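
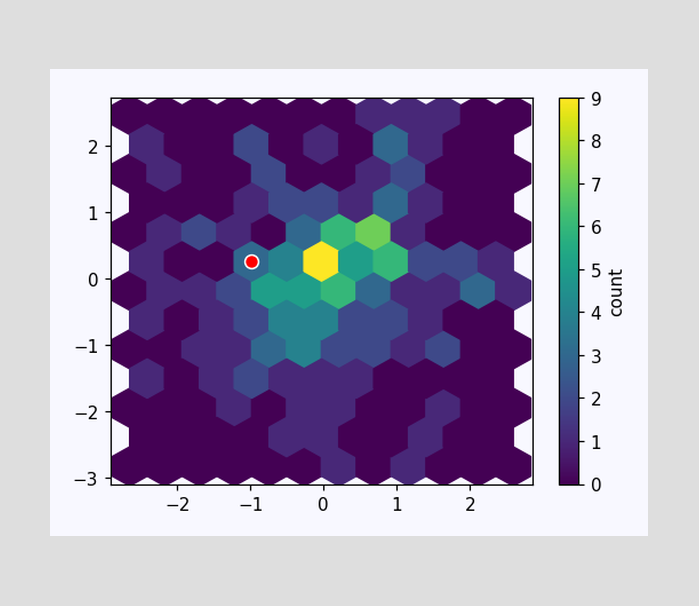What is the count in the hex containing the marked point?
The marked hex reads 3 on the colorbar.

3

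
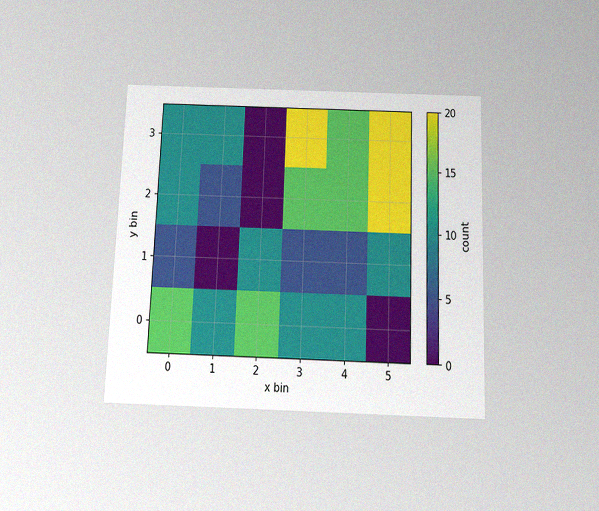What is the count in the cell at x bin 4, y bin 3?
The chart is tilted about 2° clockwise and viewed slightly from below, with some photo noise. Matching the cell (4, 3) against the colorbar gives 15.

15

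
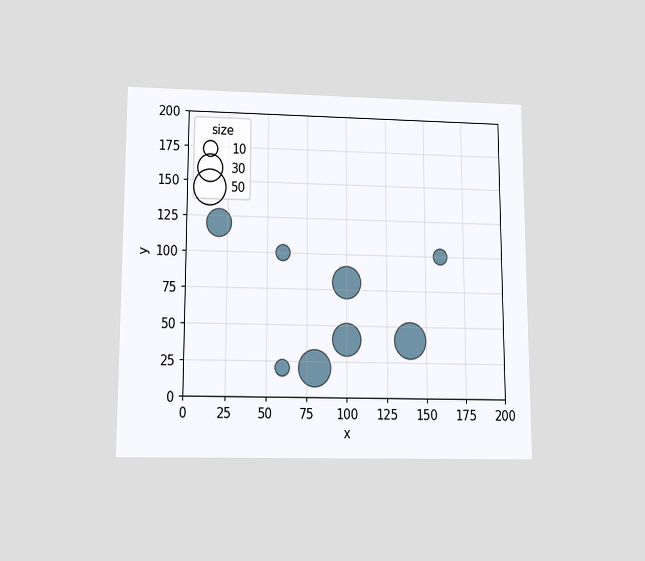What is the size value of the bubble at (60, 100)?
10

The chart is viewed slightly from below. Matching the bubble at (60, 100) against the size legend gives 10.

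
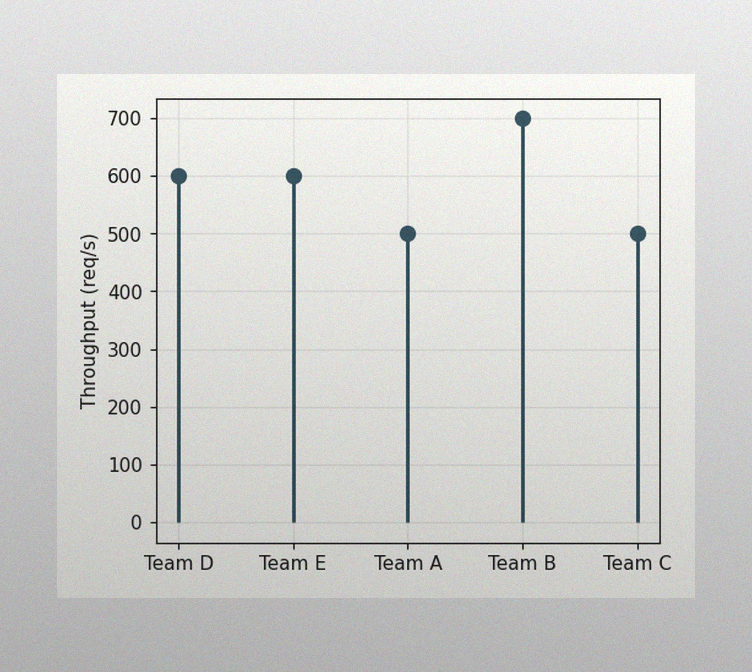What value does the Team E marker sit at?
The image has some photo noise and uneven lighting. The Team E marker sits at 600req/s.

600req/s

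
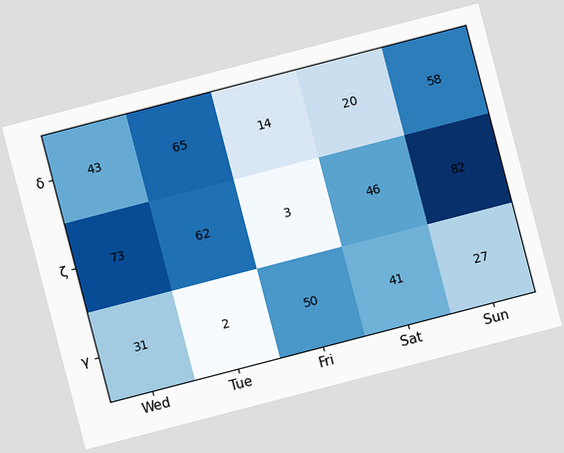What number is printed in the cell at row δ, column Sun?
The chart is tilted about 15° counter-clockwise. The (δ, Sun) cell reads 58.

58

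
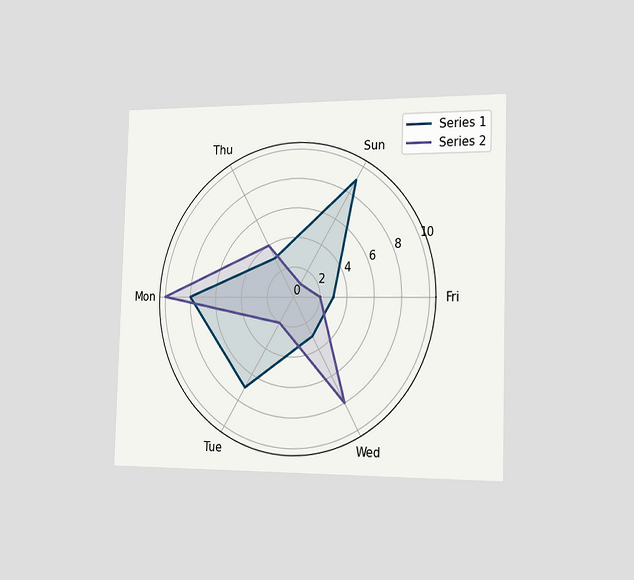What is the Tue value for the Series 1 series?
7

The chart is viewed slightly from the right. On the Tue axis, Series 1 reaches 7.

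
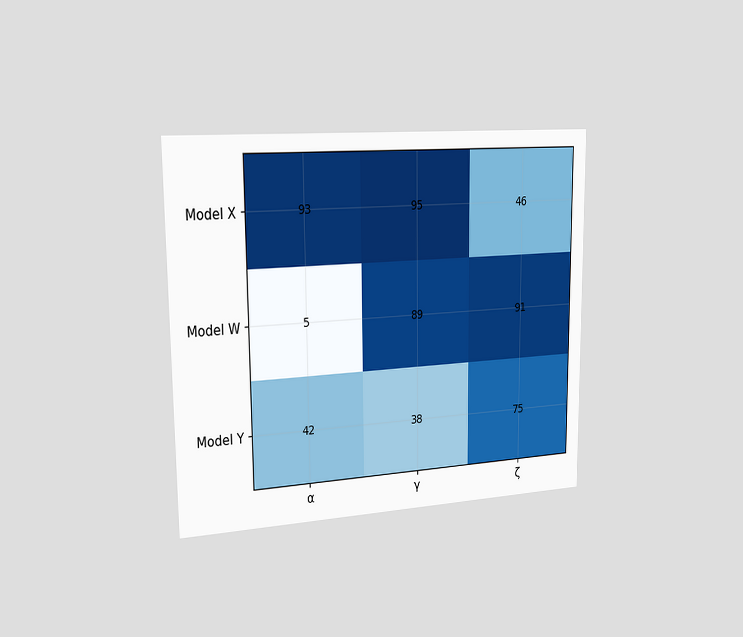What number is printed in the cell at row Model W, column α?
5

The chart is viewed slightly from the left. The (Model W, α) cell reads 5.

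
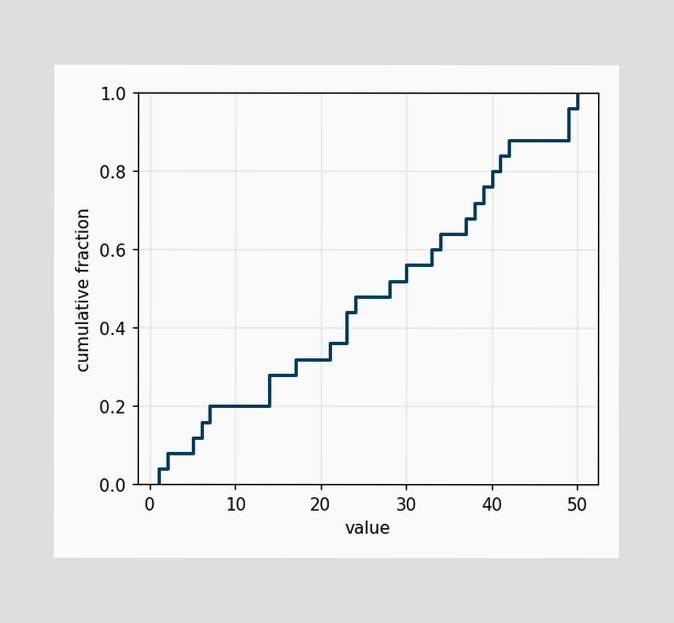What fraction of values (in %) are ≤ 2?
At x=2 the ECDF step is at 8%.

8%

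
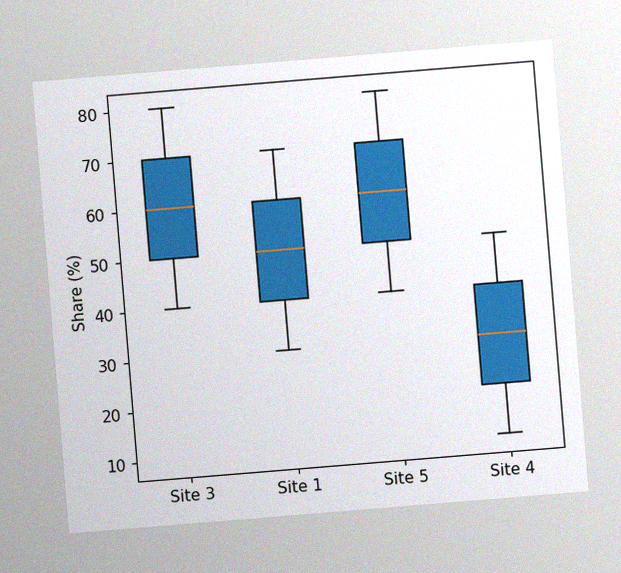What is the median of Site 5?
The chart is tilted about 5° counter-clockwise, with some photo noise. The median line in the Site 5 box sits at 60%.

60%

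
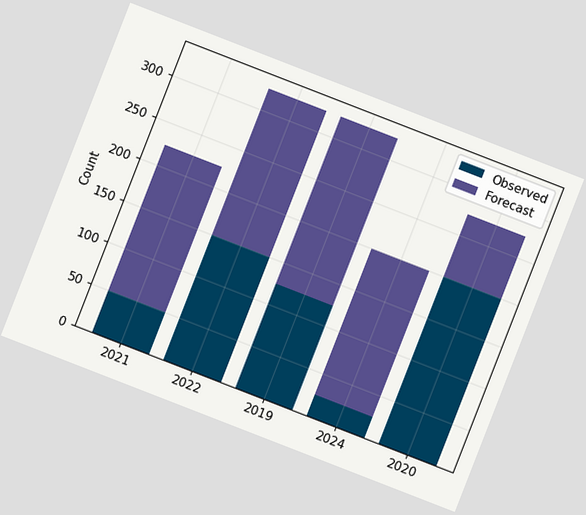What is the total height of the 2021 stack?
225

The chart is tilted about 21° clockwise. The 2021 stack's top reaches 225 on the y-axis.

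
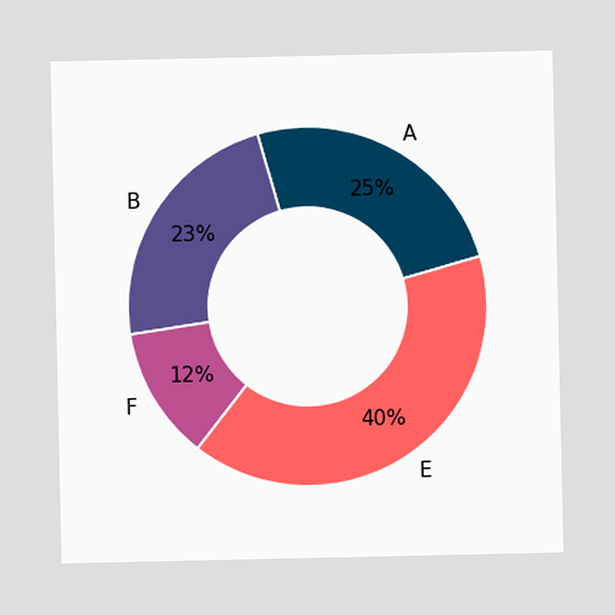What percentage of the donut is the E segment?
40%

The E segment takes up 40% of the ring.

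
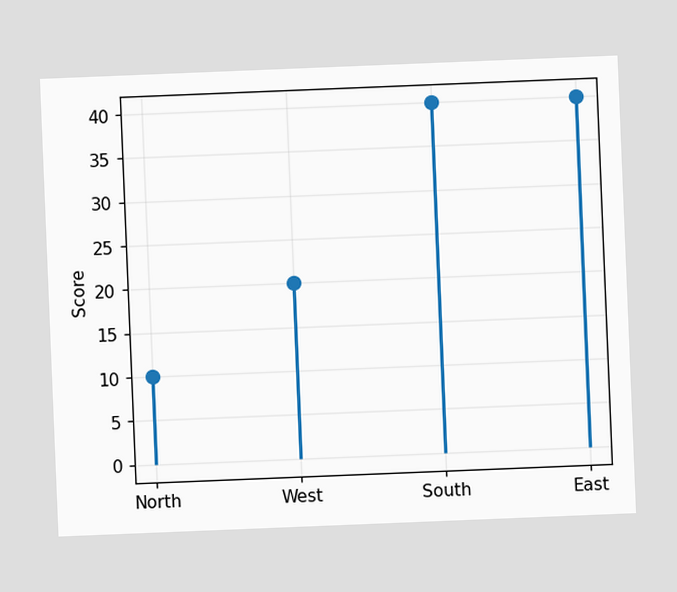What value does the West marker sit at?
The chart is tilted about 2° counter-clockwise. The West marker sits at 20.

20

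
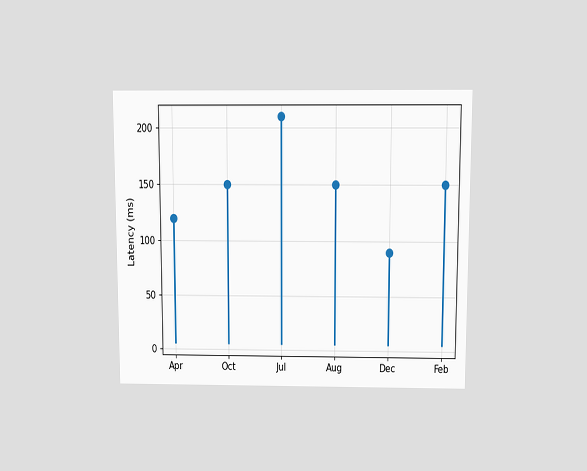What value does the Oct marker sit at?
150ms

The chart is viewed slightly from above. The Oct marker sits at 150ms.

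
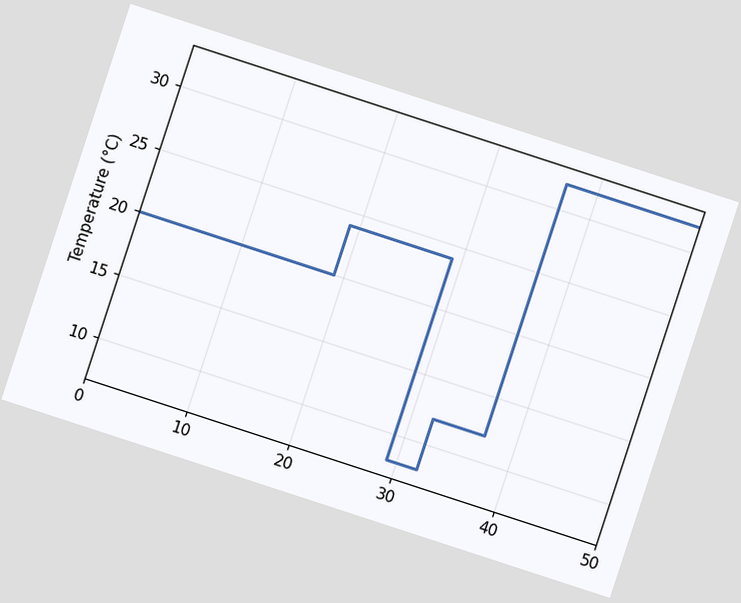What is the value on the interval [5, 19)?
The chart is tilted about 18° clockwise. On [5, 19) the step sits at 20°C.

20°C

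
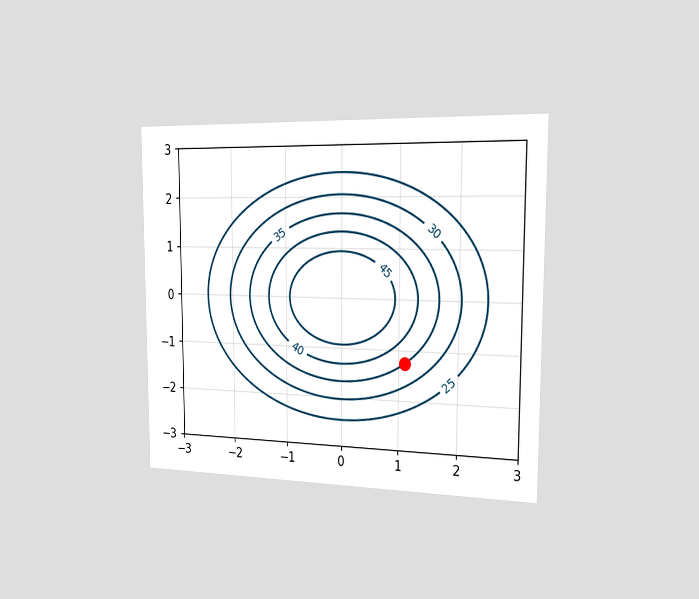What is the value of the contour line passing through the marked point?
35

The chart is viewed slightly from the right. The marked point sits on the contour labelled 35.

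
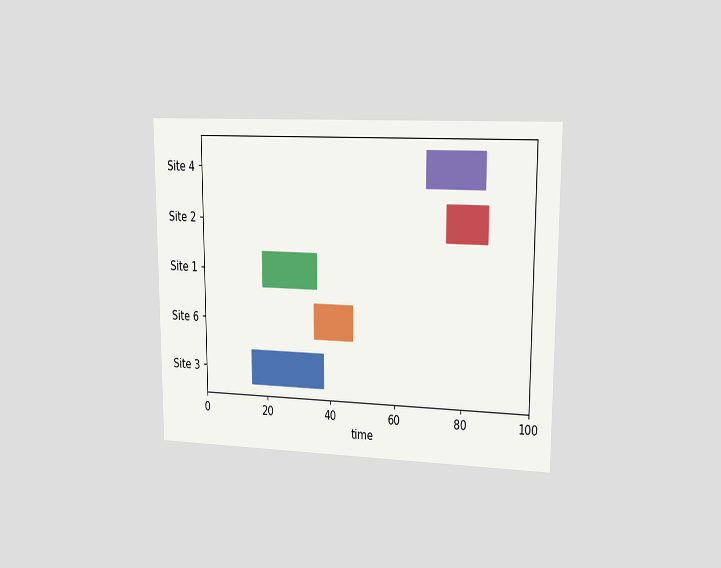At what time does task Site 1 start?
19

The chart is viewed slightly from the right. The Site 1 bar begins at t=19.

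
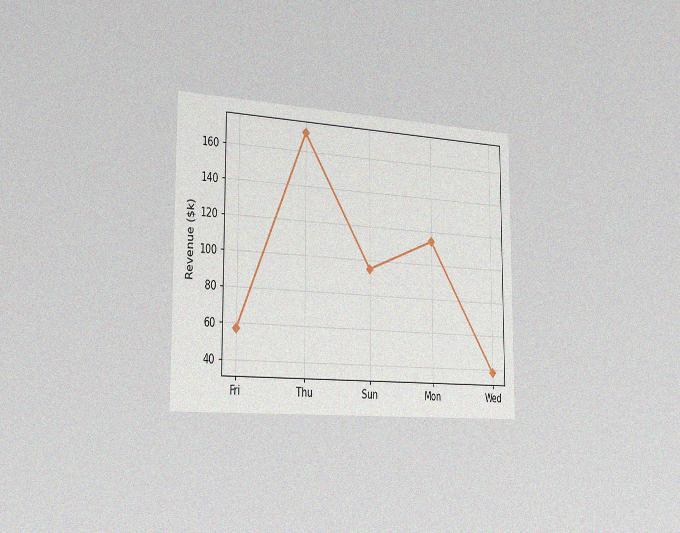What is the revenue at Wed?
The chart is viewed slightly from the left, with some photo noise. At Wed, the line is at $38k.

$38k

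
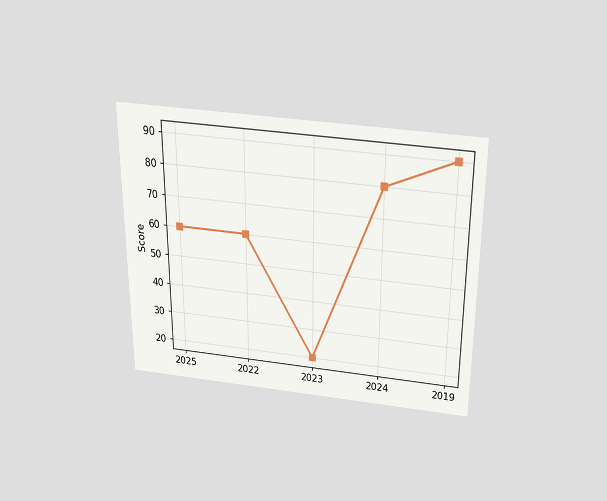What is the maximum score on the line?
The chart is viewed slightly from above. The highest point is at 2019, and reading across to the y-axis gives 90.

90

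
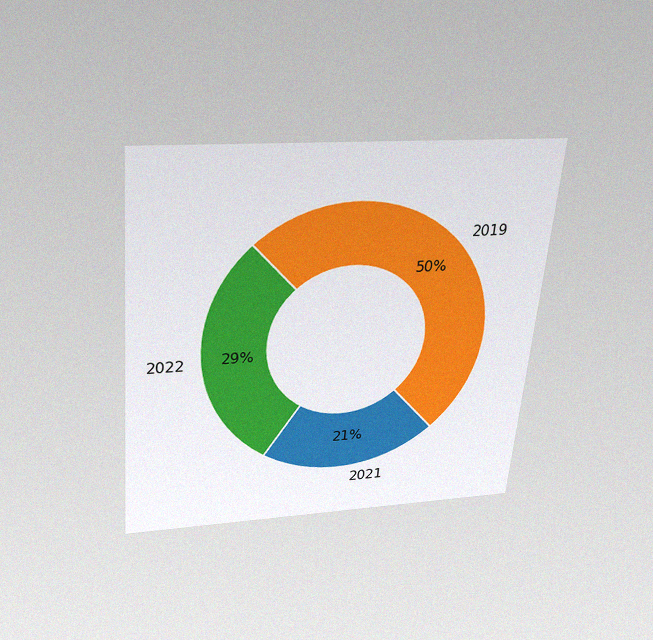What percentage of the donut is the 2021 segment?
21%

The chart is tilted about 5° clockwise and viewed slightly from above, with some photo noise. The 2021 segment takes up 21% of the ring.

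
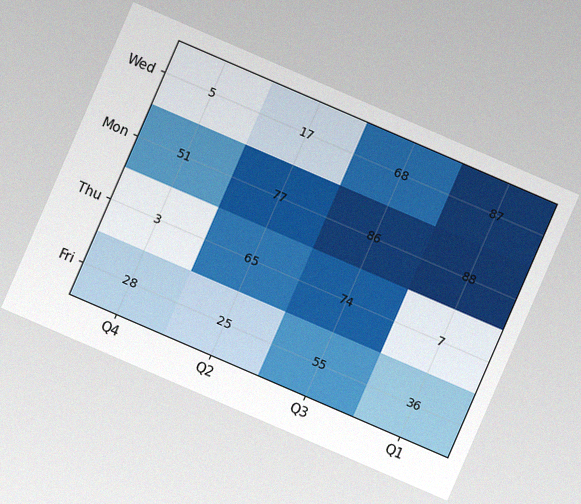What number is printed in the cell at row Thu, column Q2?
65

The chart is tilted about 23° clockwise, with some photo noise. The (Thu, Q2) cell reads 65.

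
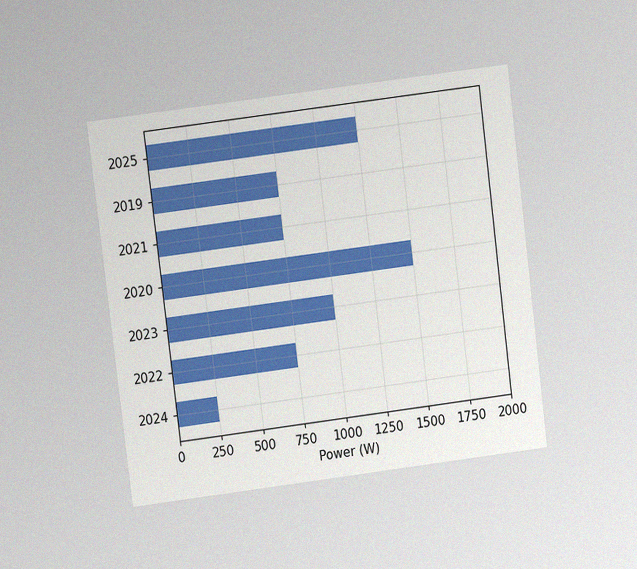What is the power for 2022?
750W

The chart is tilted about 7° counter-clockwise and viewed at a slight angle, with some photo noise. Reading along the chart's x-axis, the 2022 bar reaches 750W.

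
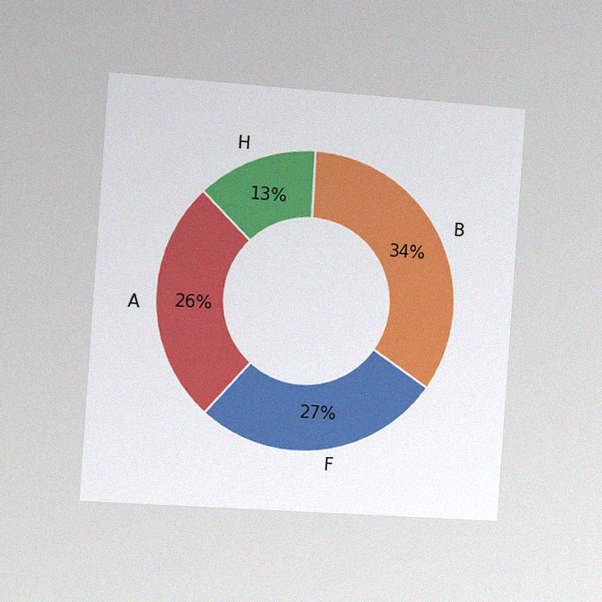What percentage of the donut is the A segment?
26%

The chart is tilted about 4° clockwise and viewed slightly from the left, with some photo noise. The A segment takes up 26% of the ring.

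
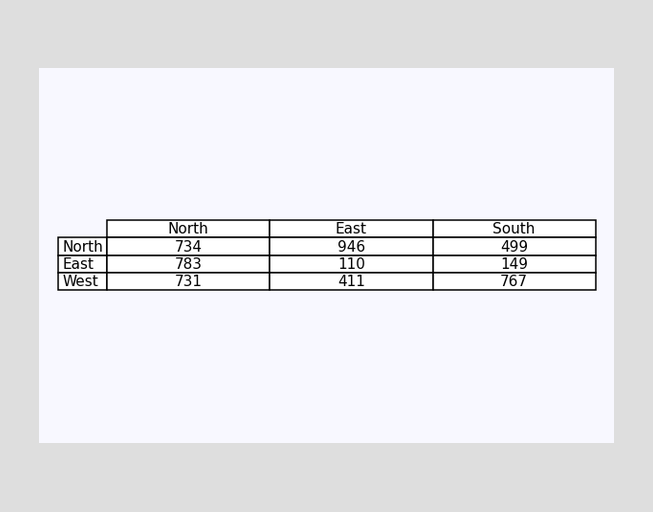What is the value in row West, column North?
731

The (West, North) cell reads 731.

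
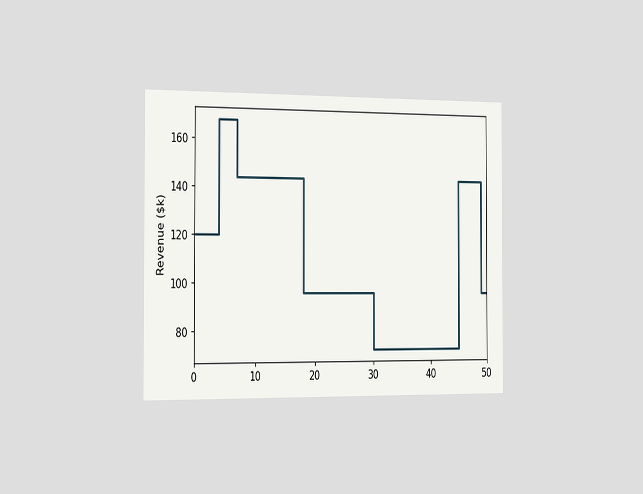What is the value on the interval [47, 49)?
$144k

The chart is viewed slightly from the left. On [47, 49) the step sits at $144k.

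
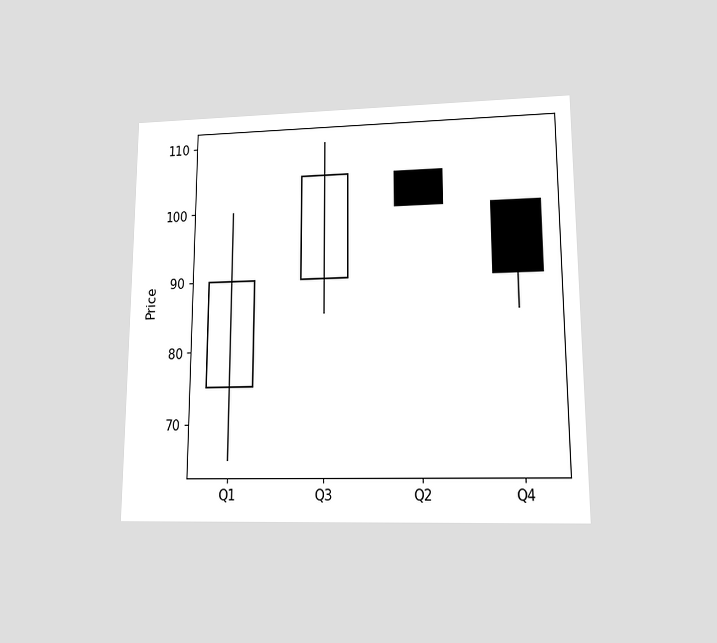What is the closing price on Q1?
The chart is viewed at a slight angle. The Q1 candle closes at 90.

90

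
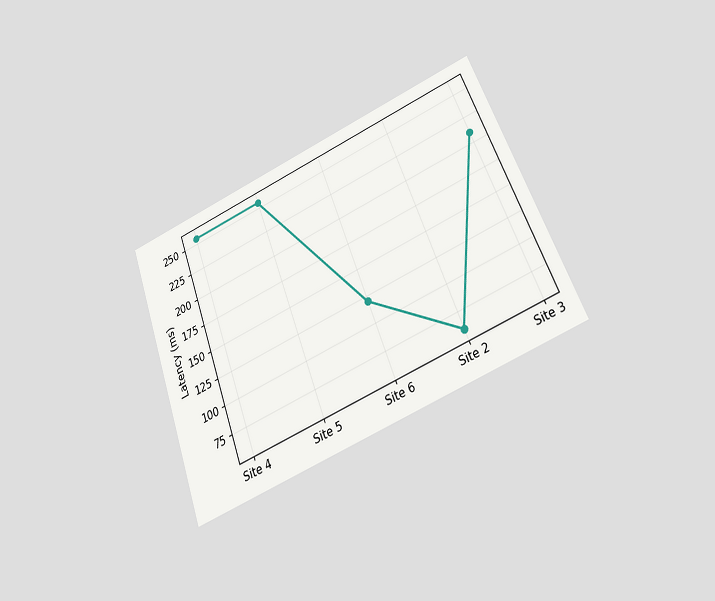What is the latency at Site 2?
60ms

The chart is tilted about 21° counter-clockwise and viewed at a slight angle. At Site 2, the line is at 60ms.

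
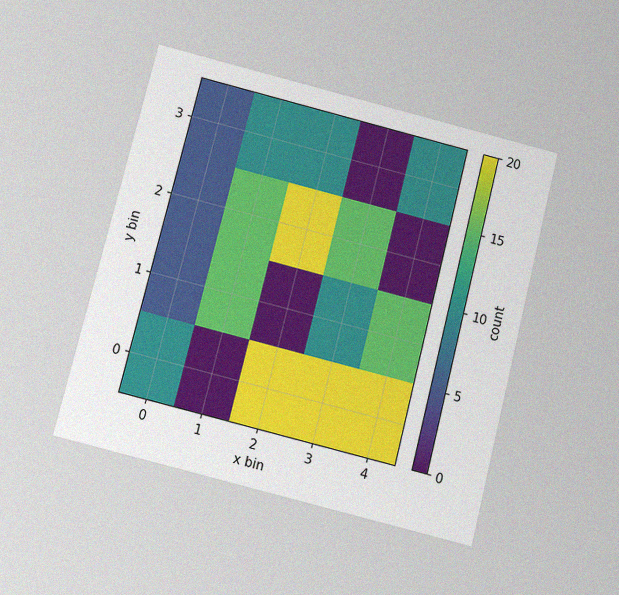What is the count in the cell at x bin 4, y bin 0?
The chart is tilted about 14° clockwise and viewed slightly from below, with some photo noise. Matching the cell (4, 0) against the colorbar gives 20.

20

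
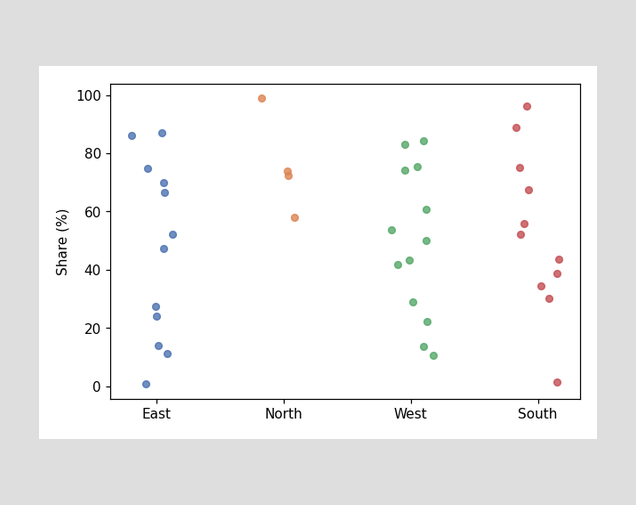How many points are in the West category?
Counting the markers in the West column gives 13.

13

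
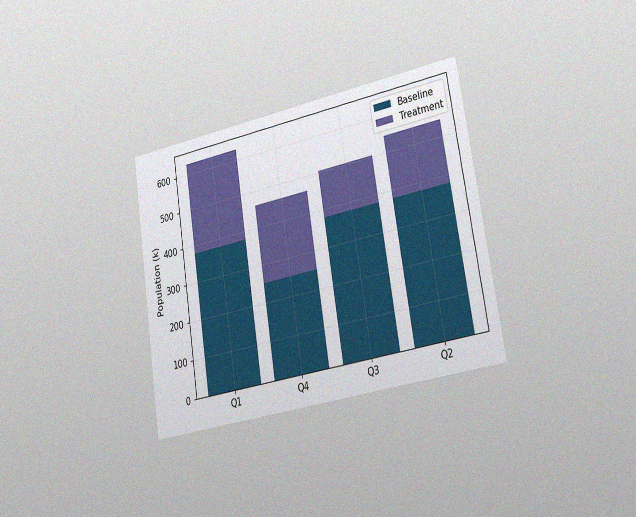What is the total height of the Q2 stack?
546k

The chart is tilted about 9° counter-clockwise and viewed slightly from the right, with some photo noise. The Q2 stack's top reaches 546k on the y-axis.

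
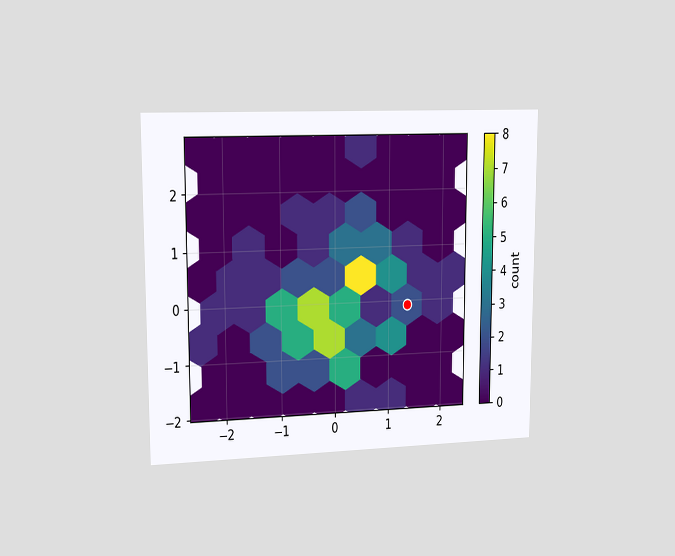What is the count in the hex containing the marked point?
The chart is viewed slightly from the left. The marked hex reads 2 on the colorbar.

2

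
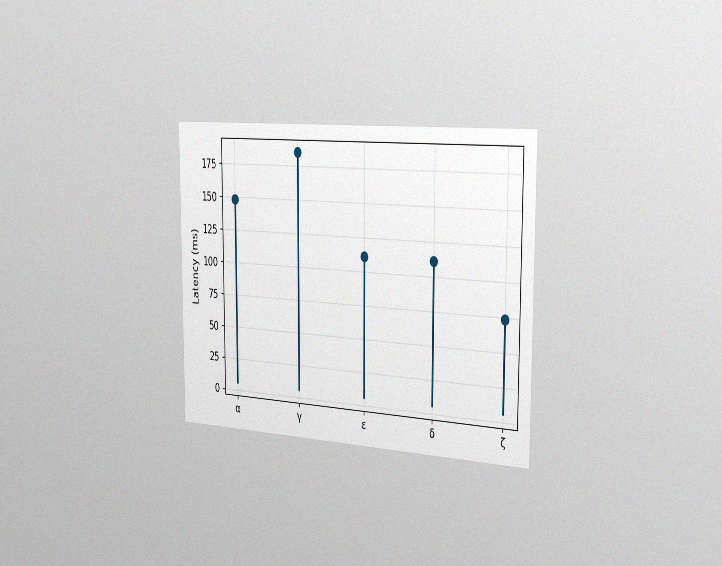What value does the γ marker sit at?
185ms

The chart is viewed slightly from the right, with some photo noise. The γ marker sits at 185ms.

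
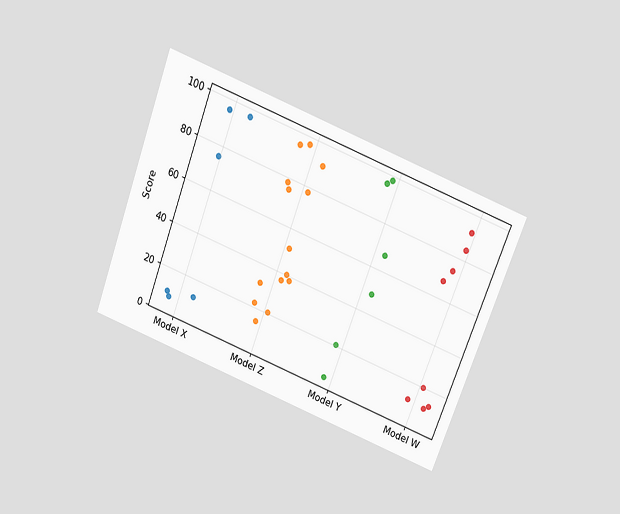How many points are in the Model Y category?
The chart is tilted about 21° clockwise and viewed slightly from above. Counting the markers in the Model Y column gives 6.

6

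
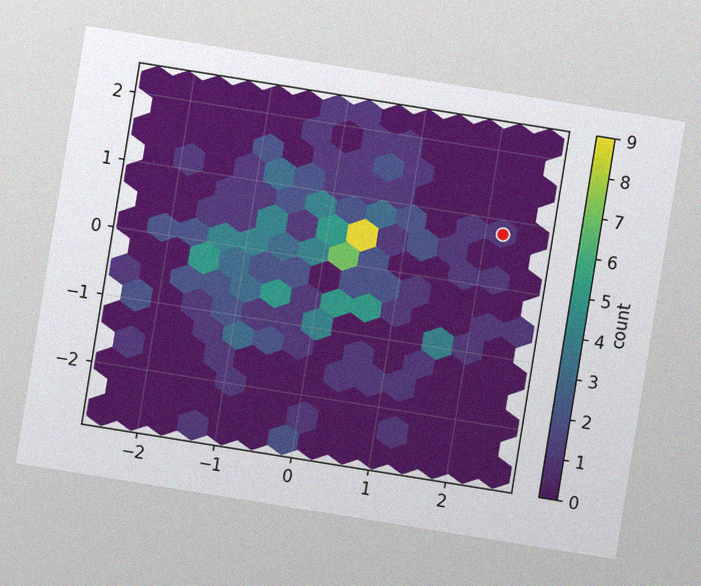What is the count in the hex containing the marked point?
1

The chart is tilted about 9° clockwise, with some photo noise. The marked hex reads 1 on the colorbar.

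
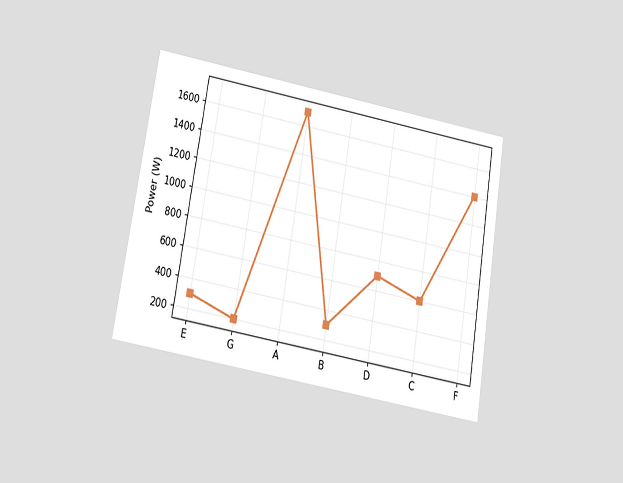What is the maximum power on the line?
1700W

The chart is tilted about 9° clockwise and viewed slightly from below. The highest point is at A, and reading across to the y-axis gives 1700W.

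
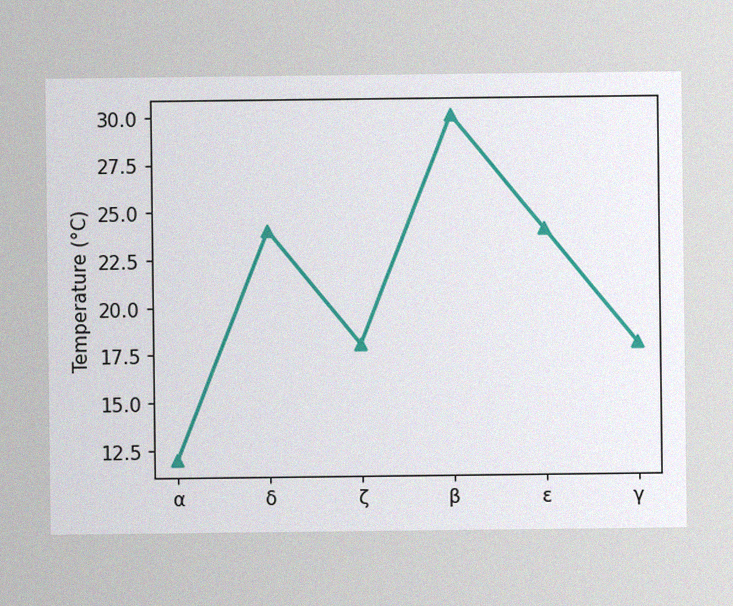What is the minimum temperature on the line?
The image has some photo noise and uneven lighting. The lowest point is at α, and reading across to the y-axis gives 12°C.

12°C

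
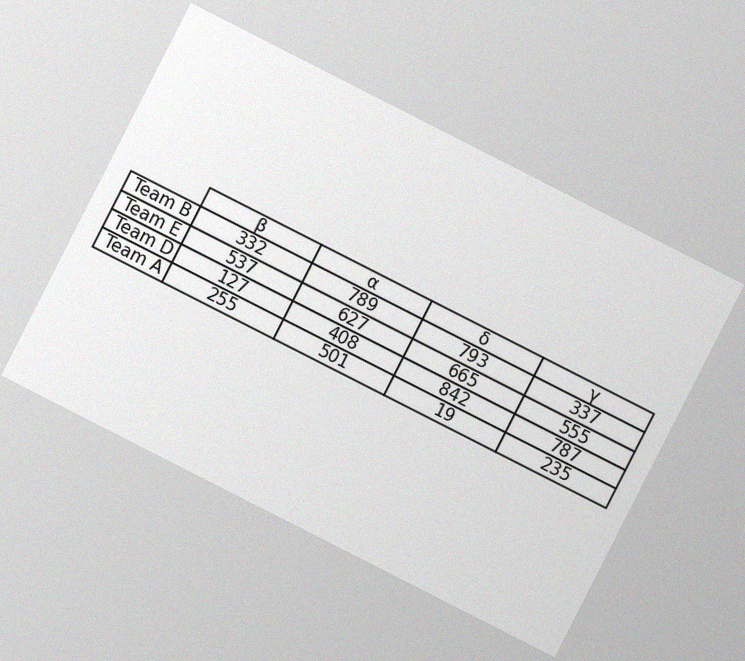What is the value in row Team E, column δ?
The chart is tilted about 27° clockwise, with some photo noise. The (Team E, δ) cell reads 665.

665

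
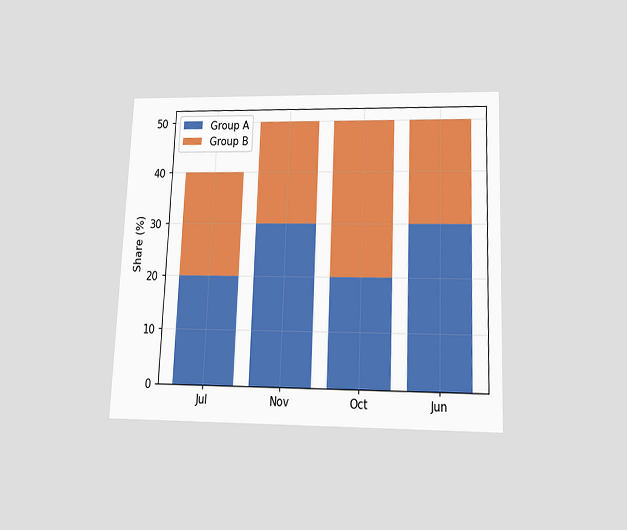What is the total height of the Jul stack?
The chart is tilted about 2° clockwise and viewed slightly from below. The Jul stack's top reaches 40% on the y-axis.

40%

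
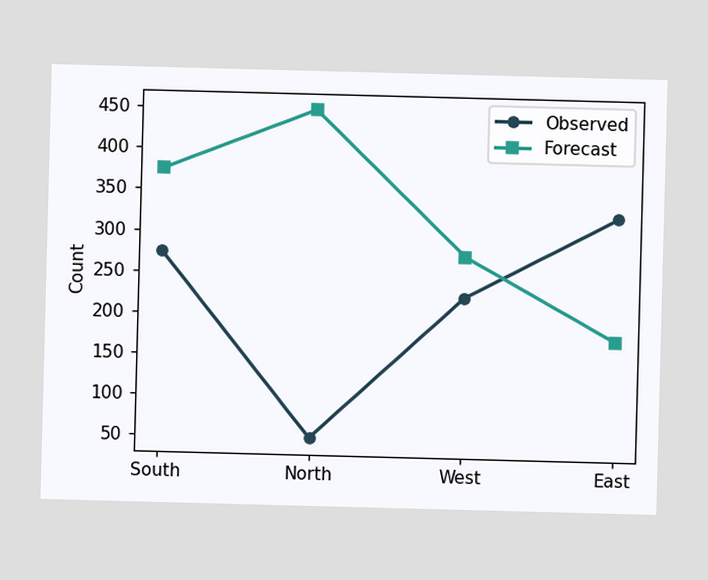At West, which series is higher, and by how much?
Forecast, by 50

At West, Forecast sits above the other line by 50.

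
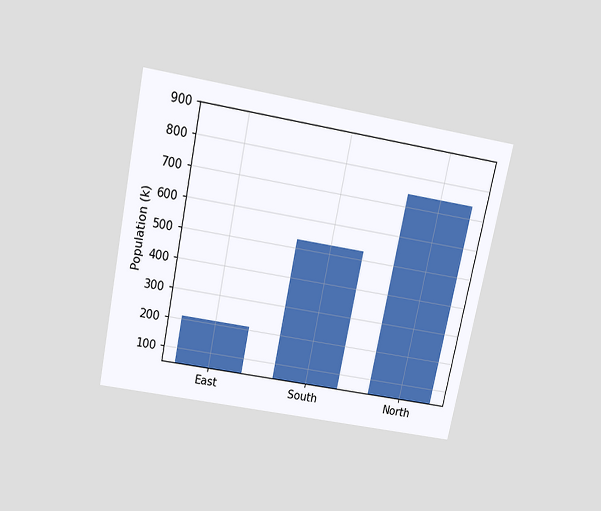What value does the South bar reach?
The chart is tilted about 12° clockwise and viewed slightly from above. Reading along the chart's y-axis, the South bar reaches 530k.

530k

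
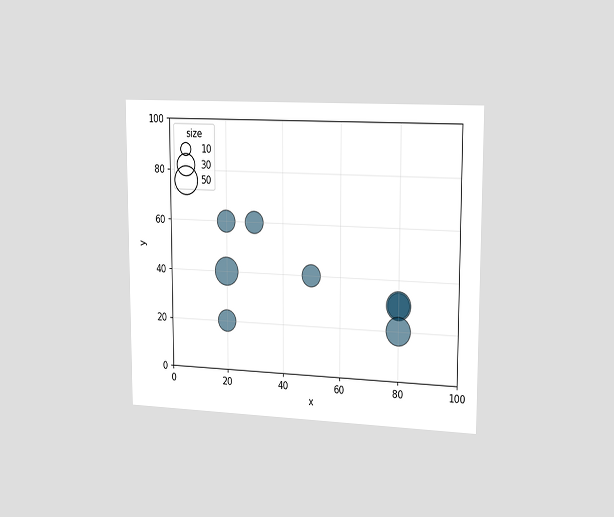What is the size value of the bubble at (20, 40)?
50

The chart is viewed slightly from the right. Matching the bubble at (20, 40) against the size legend gives 50.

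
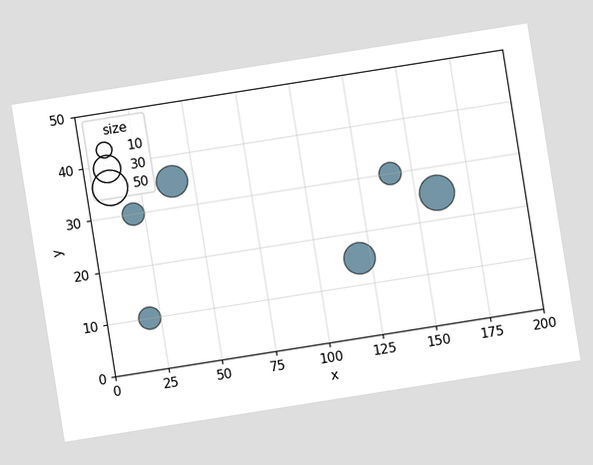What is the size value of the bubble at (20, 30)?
The chart is tilted about 9° counter-clockwise. Matching the bubble at (20, 30) against the size legend gives 20.

20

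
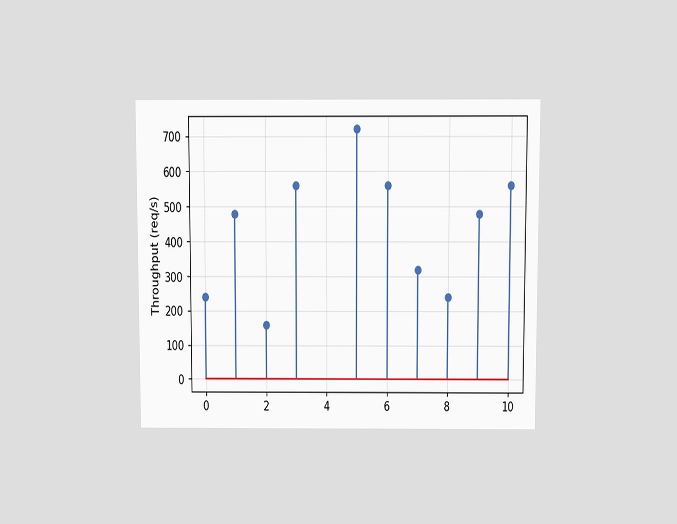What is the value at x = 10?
The chart is viewed slightly from above. The stem at x=10 reaches 560req/s.

560req/s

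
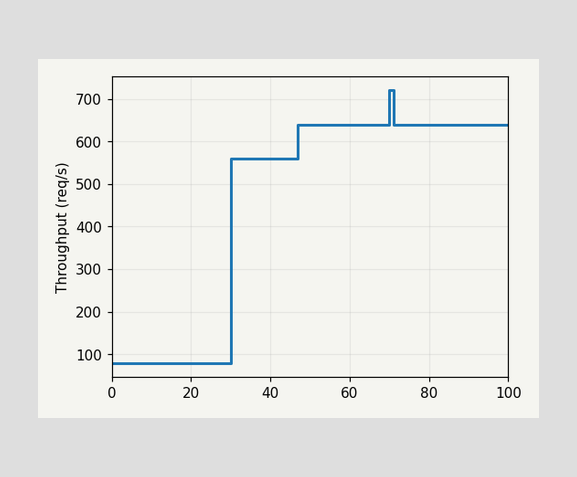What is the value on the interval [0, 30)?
80req/s

On [0, 30) the step sits at 80req/s.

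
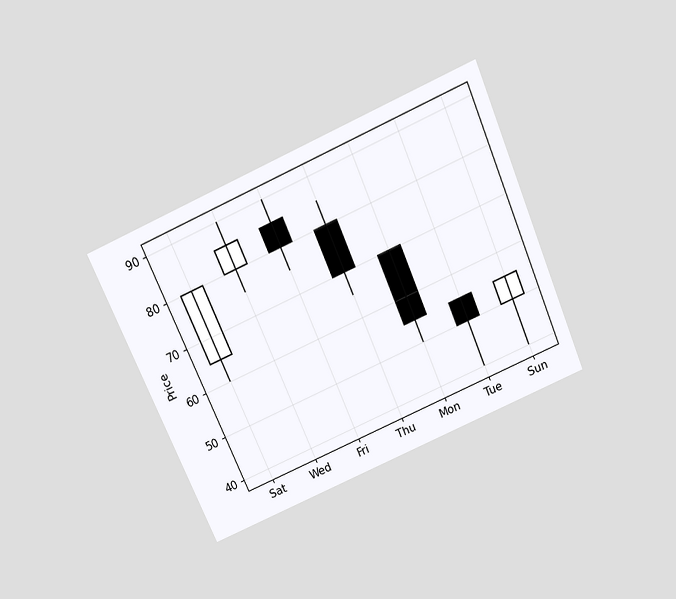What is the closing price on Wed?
85

The chart is tilted about 24° counter-clockwise and viewed slightly from above. The Wed candle closes at 85.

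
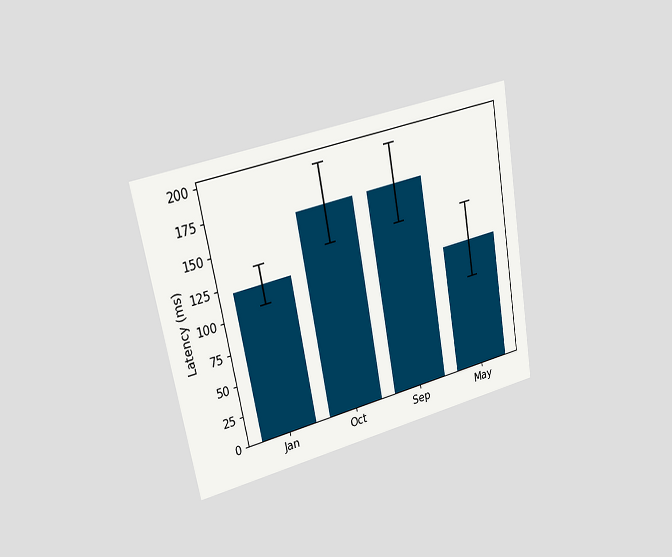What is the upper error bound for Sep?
195ms

The chart is tilted about 11° counter-clockwise and viewed slightly from the left. The Sep bar's upper whisker reaches 195ms.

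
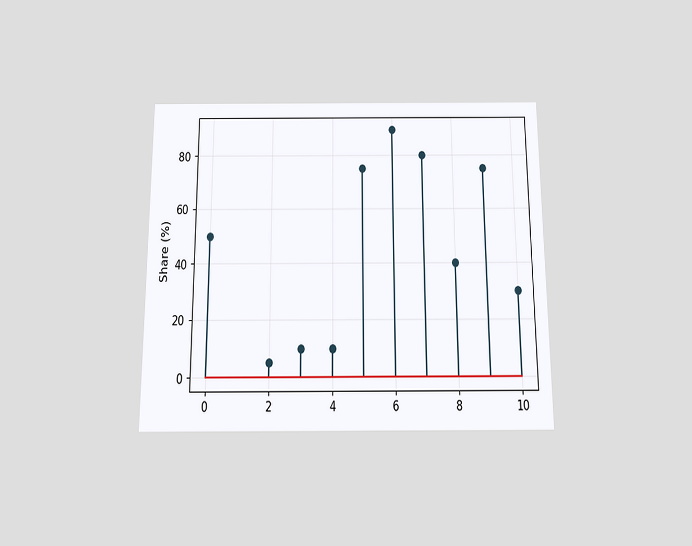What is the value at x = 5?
75%

The chart is viewed slightly from below. The stem at x=5 reaches 75%.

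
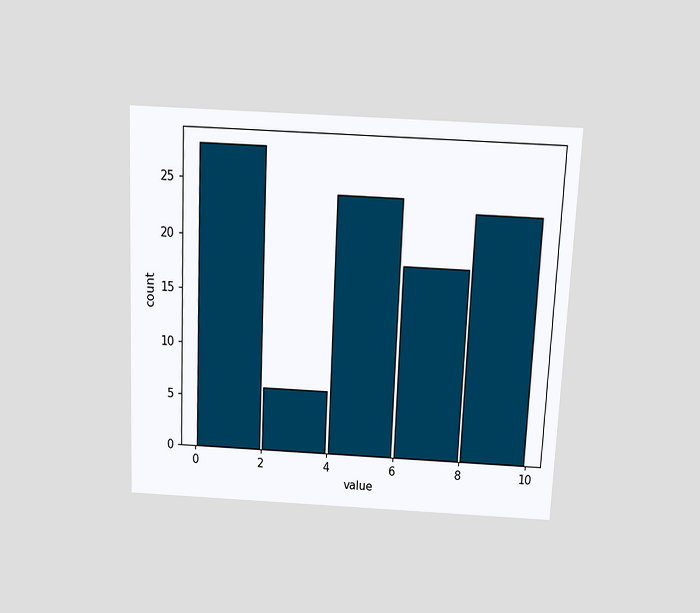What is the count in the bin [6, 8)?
18

The chart is tilted about 3° clockwise and viewed slightly from above. The [6, 8) bin has height 18.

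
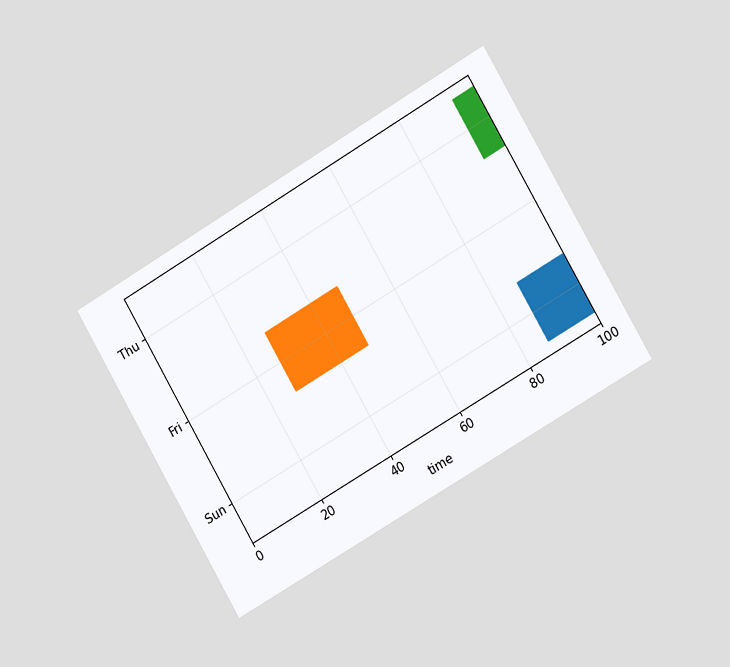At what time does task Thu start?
94

The chart is tilted about 30° counter-clockwise and viewed slightly from the right. The Thu bar begins at t=94.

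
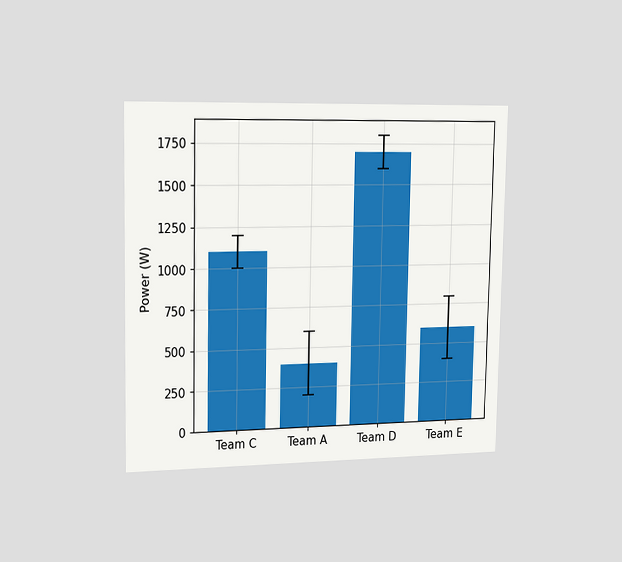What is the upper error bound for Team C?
1200W

The chart is viewed slightly from the left. The Team C bar's upper whisker reaches 1200W.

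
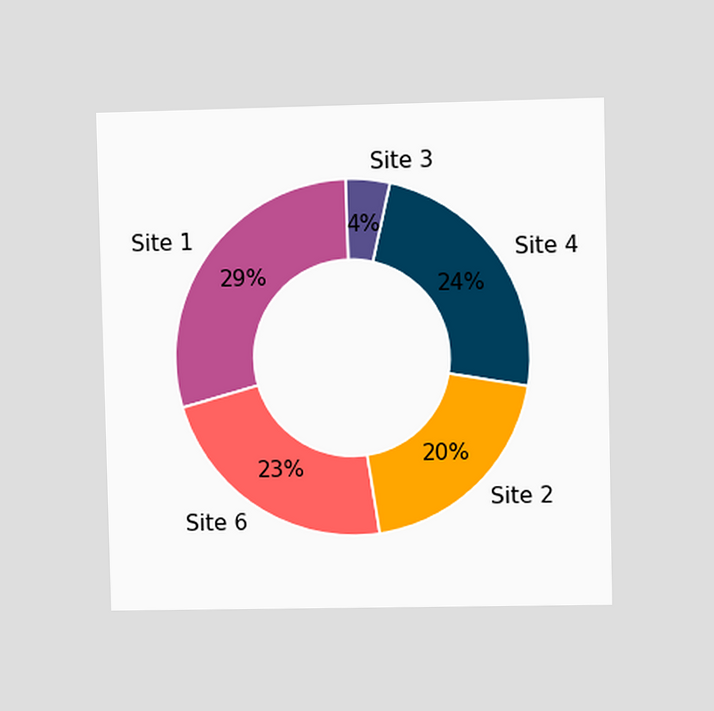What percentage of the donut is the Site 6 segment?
The chart is viewed at a slight angle. The Site 6 segment takes up 23% of the ring.

23%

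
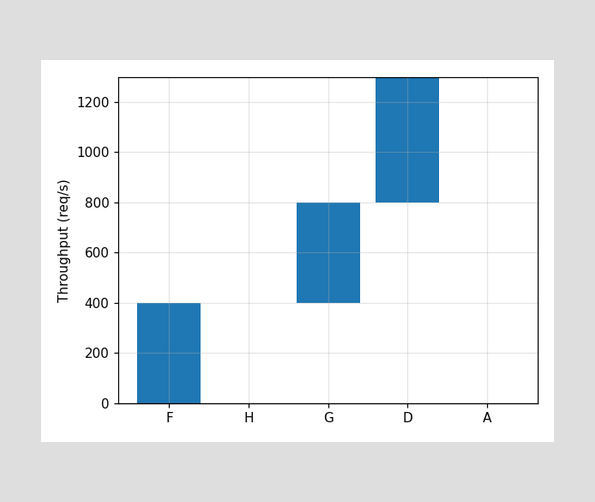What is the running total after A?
After A the running total reaches 1300req/s.

1300req/s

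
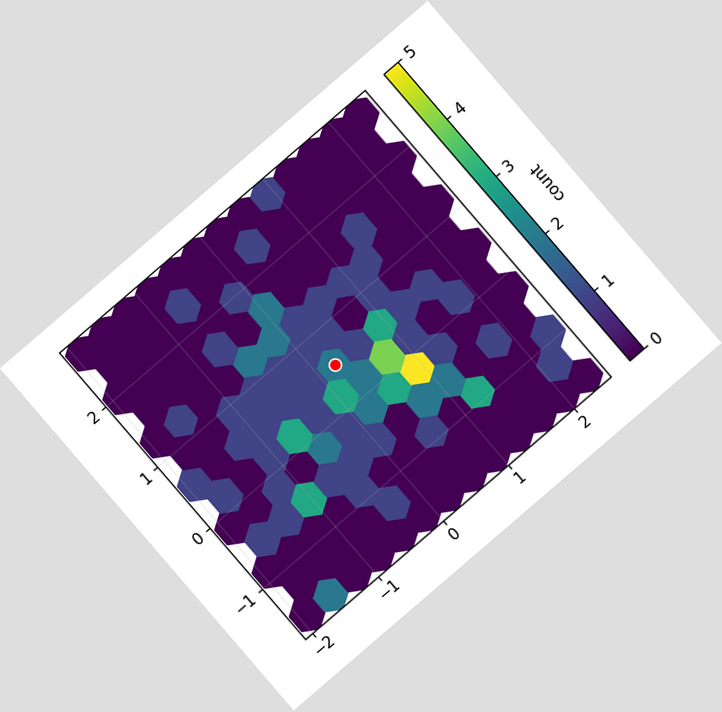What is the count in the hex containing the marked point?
2

The chart is tilted about 41° counter-clockwise. The marked hex reads 2 on the colorbar.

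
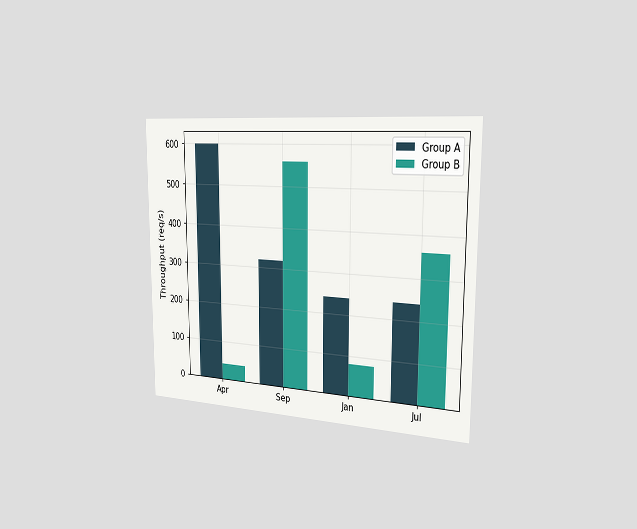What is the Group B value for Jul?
360req/s

The chart is viewed slightly from the right. The Group B bar at Jul reaches 360req/s on the y-axis.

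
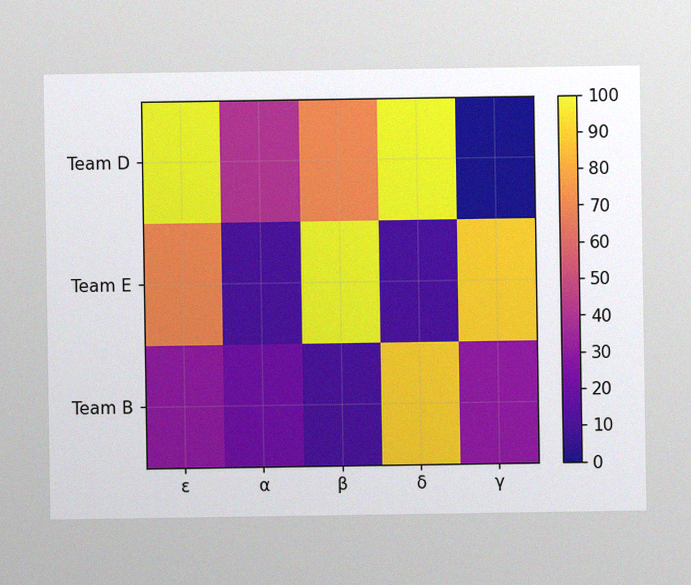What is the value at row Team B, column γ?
30

The image has some photo noise and uneven lighting. Matching cell (Team B, γ) against the colorbar gives 30.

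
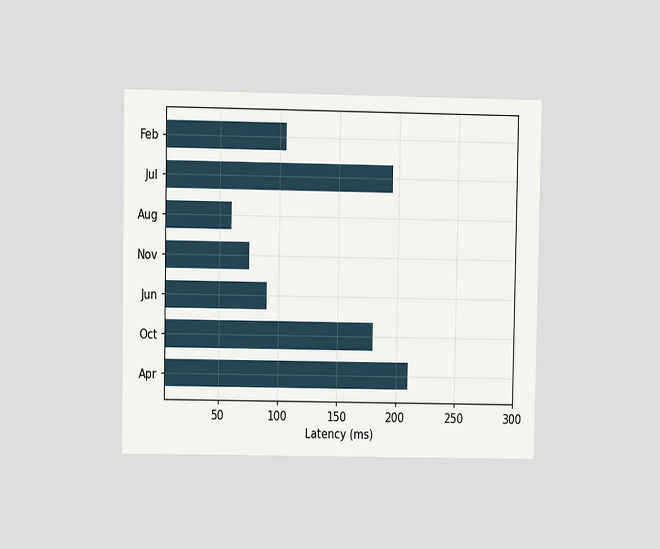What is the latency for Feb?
The chart is viewed at a slight angle. Reading along the chart's x-axis, the Feb bar reaches 105ms.

105ms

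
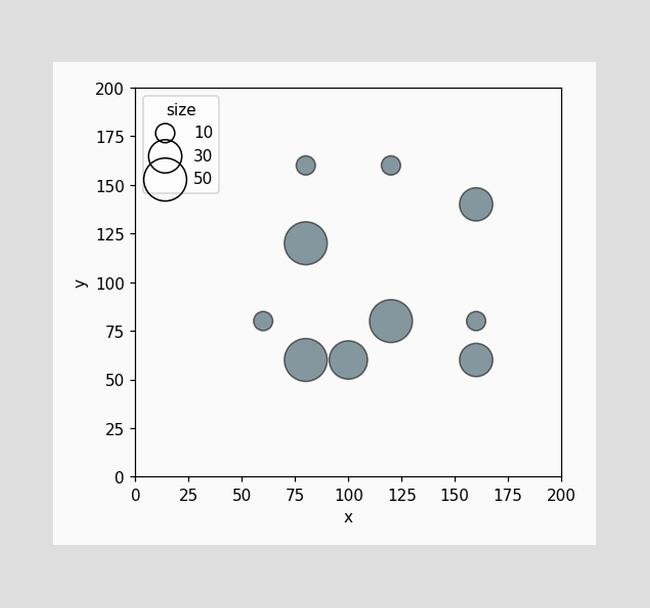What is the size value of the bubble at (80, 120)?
50

Matching the bubble at (80, 120) against the size legend gives 50.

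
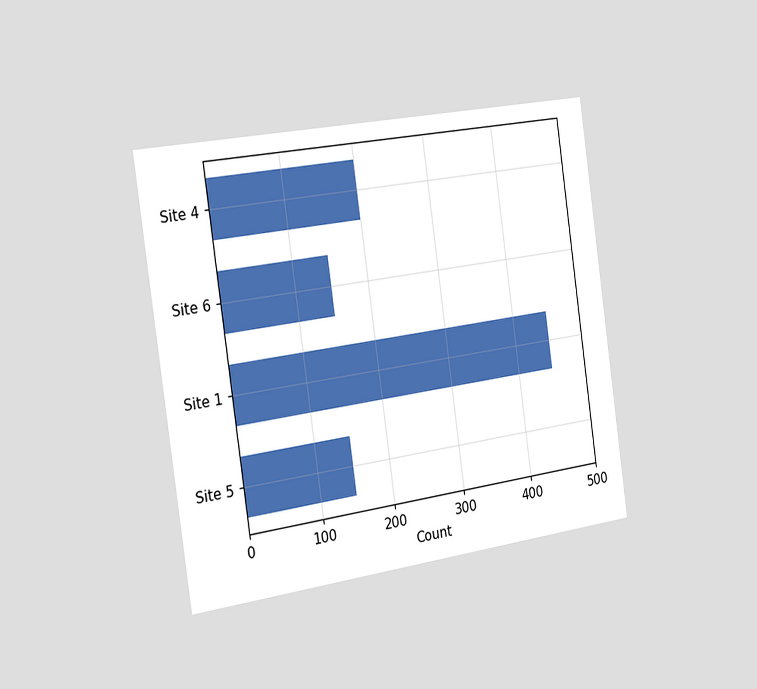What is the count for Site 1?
The chart is tilted about 8° counter-clockwise and viewed slightly from the left. Reading along the chart's x-axis, the Site 1 bar reaches 450.

450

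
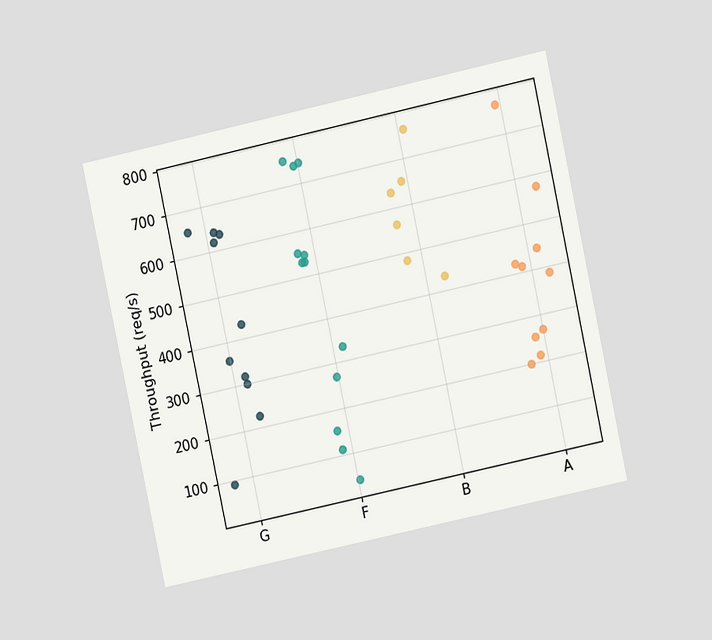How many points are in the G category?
The chart is tilted about 12° counter-clockwise and viewed at a slight angle. Counting the markers in the G column gives 10.

10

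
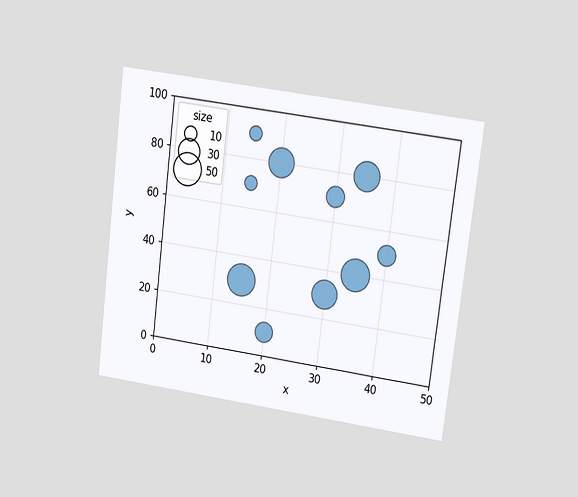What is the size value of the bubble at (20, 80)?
40

The chart is tilted about 7° clockwise and viewed at a slight angle. Matching the bubble at (20, 80) against the size legend gives 40.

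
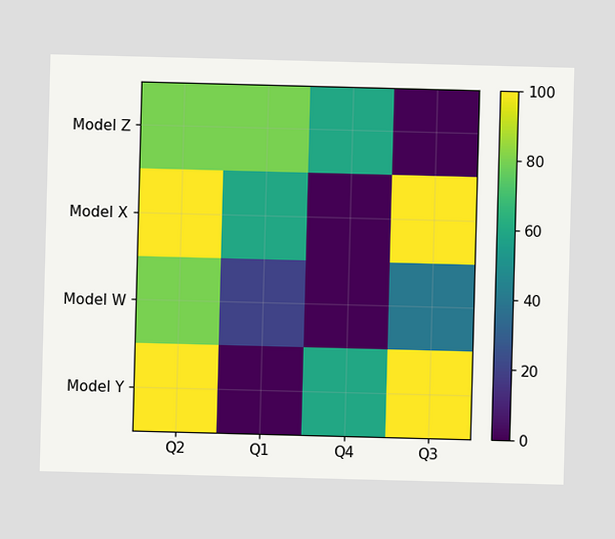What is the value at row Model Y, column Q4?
Matching cell (Model Y, Q4) against the colorbar gives 60.

60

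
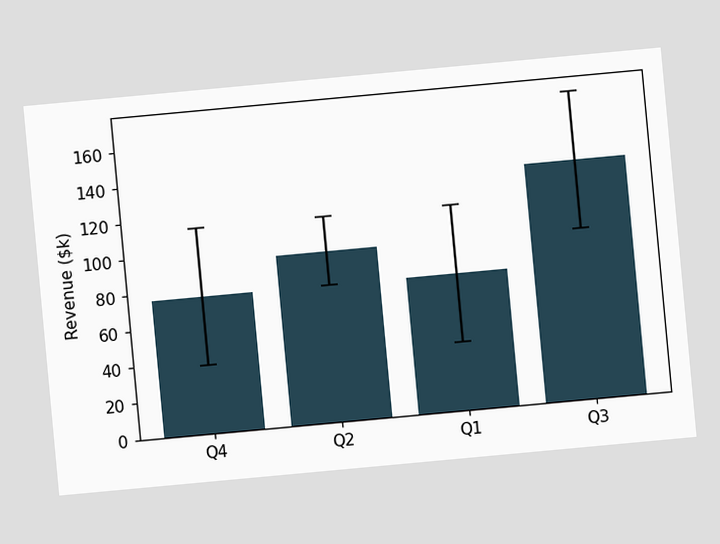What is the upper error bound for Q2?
The chart is tilted about 5° counter-clockwise. The Q2 bar's upper whisker reaches $114k.

$114k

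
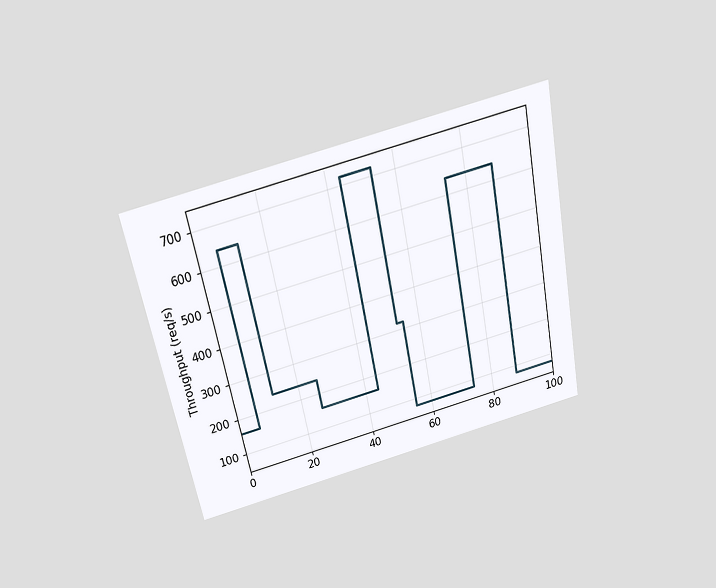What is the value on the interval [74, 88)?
640req/s

The chart is tilted about 11° counter-clockwise and viewed slightly from above. On [74, 88) the step sits at 640req/s.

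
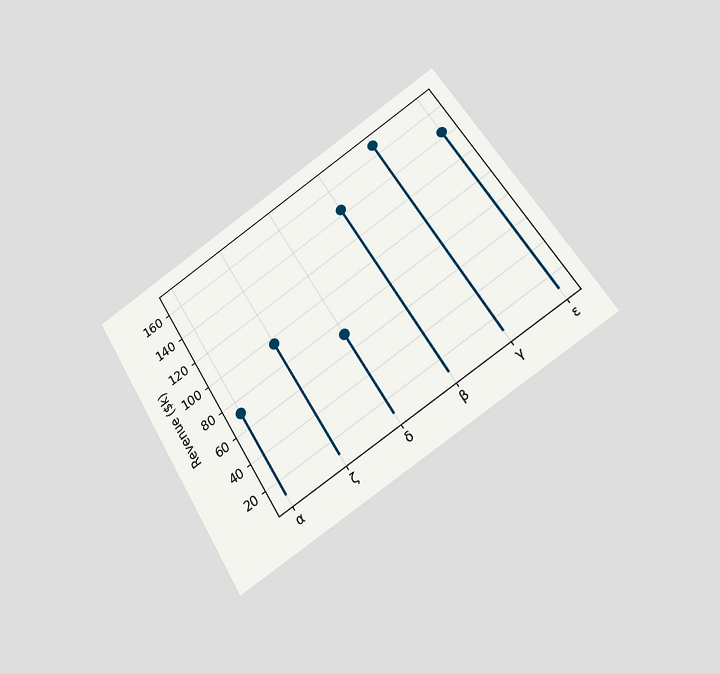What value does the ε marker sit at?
$144k

The chart is tilted about 32° counter-clockwise and viewed at a slight angle. The ε marker sits at $144k.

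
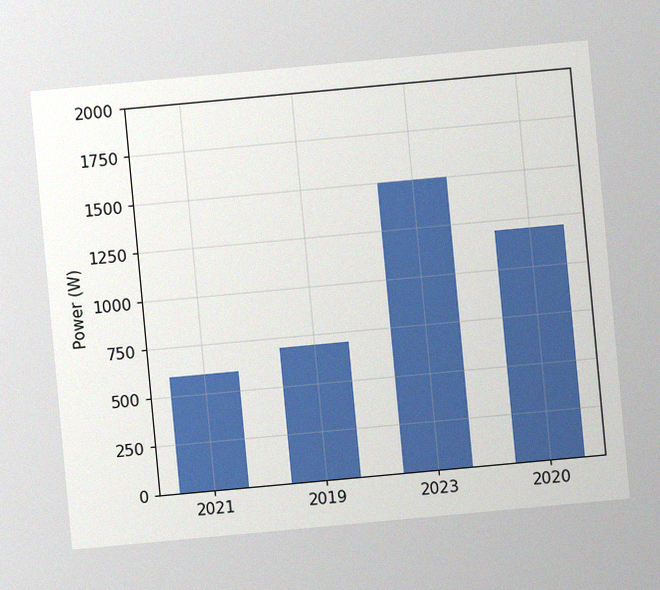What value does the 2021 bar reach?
600W

The chart is tilted about 5° counter-clockwise, with some photo noise. Reading along the chart's y-axis, the 2021 bar reaches 600W.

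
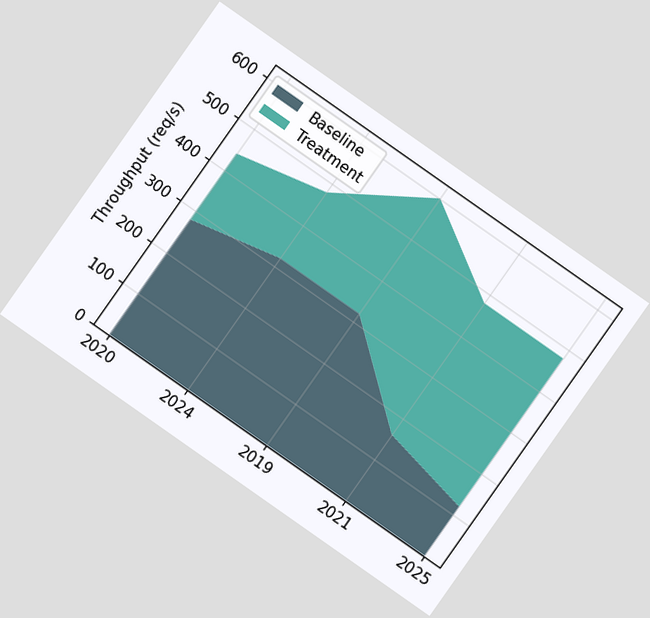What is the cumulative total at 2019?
The chart is tilted about 35° clockwise. The stacked total at 2019 reaches 600req/s.

600req/s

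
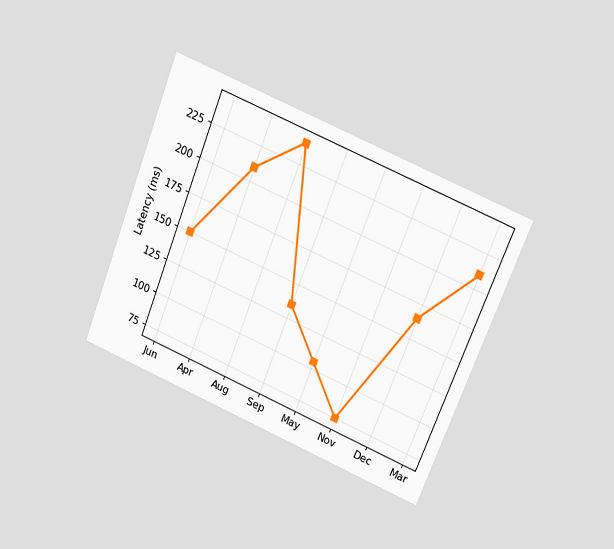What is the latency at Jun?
The chart is tilted about 22° clockwise and viewed at a slight angle. At Jun, the line is at 150ms.

150ms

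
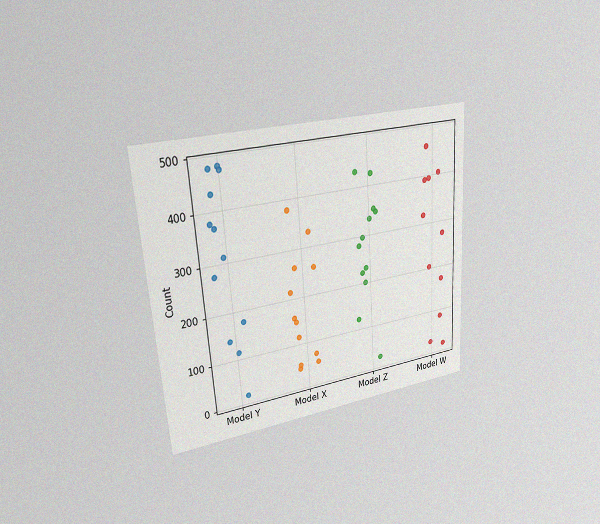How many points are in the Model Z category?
12

The chart is tilted about 4° counter-clockwise and viewed slightly from the left, with some photo noise. Counting the markers in the Model Z column gives 12.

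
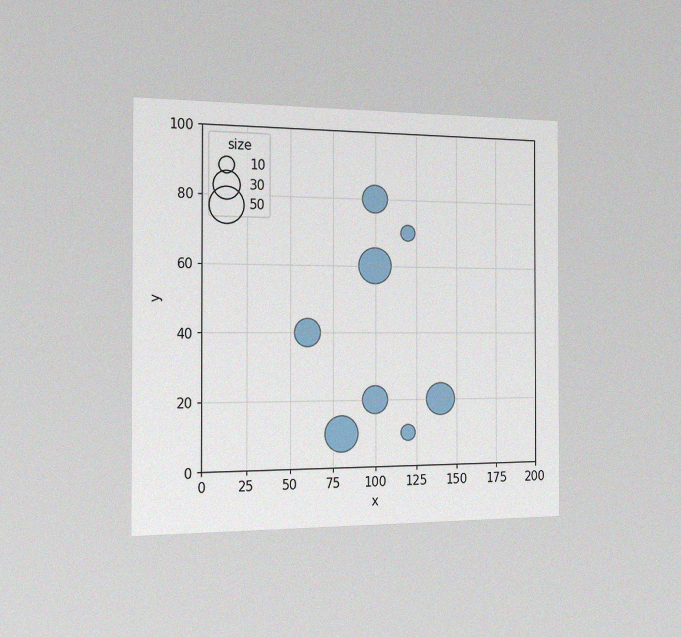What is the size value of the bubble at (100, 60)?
50

The chart is viewed slightly from the left, with some photo noise. Matching the bubble at (100, 60) against the size legend gives 50.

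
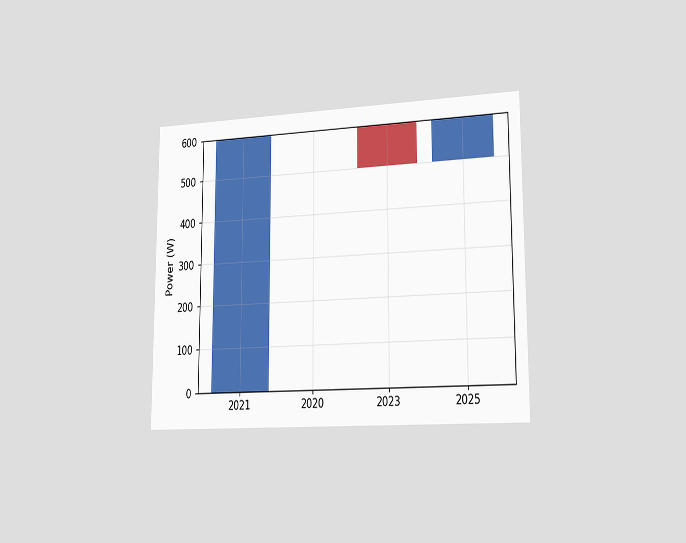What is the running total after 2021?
600W

The chart is viewed slightly from the right. After 2021 the running total reaches 600W.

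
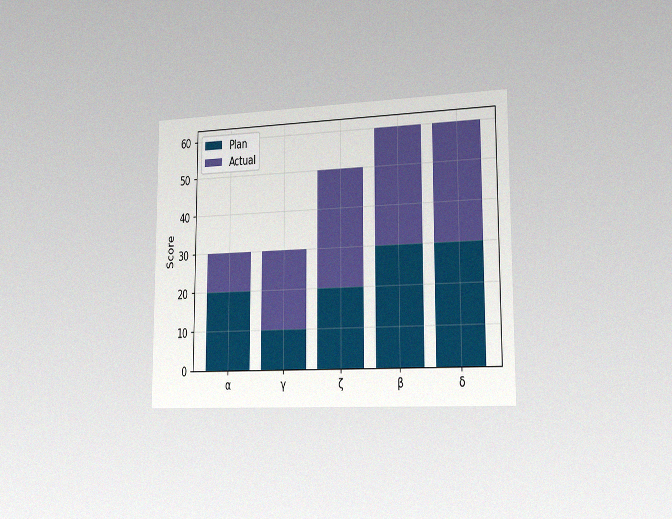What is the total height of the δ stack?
The chart is viewed slightly from the right, with some photo noise. The δ stack's top reaches 60 on the y-axis.

60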